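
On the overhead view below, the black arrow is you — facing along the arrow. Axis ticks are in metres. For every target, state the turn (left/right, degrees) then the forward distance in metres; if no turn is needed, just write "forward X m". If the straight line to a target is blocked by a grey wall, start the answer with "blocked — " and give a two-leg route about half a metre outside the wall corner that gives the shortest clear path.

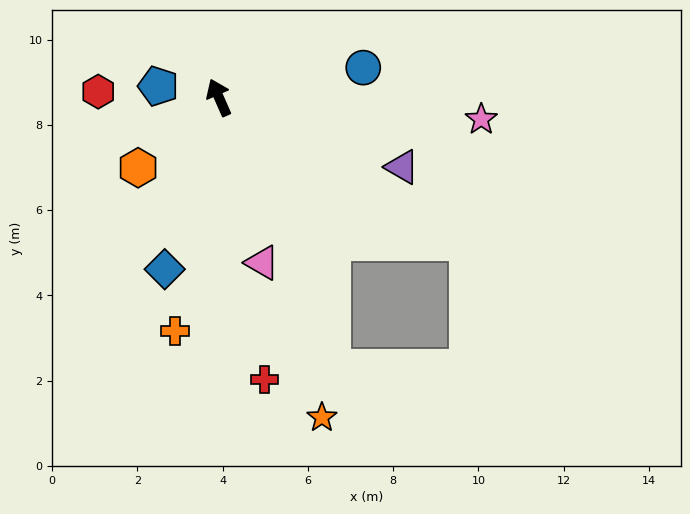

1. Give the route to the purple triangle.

turn right 135°, forward 4.6 m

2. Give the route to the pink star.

turn right 118°, forward 6.2 m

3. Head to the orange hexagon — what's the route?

turn left 107°, forward 2.5 m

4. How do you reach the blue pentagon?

turn left 56°, forward 1.4 m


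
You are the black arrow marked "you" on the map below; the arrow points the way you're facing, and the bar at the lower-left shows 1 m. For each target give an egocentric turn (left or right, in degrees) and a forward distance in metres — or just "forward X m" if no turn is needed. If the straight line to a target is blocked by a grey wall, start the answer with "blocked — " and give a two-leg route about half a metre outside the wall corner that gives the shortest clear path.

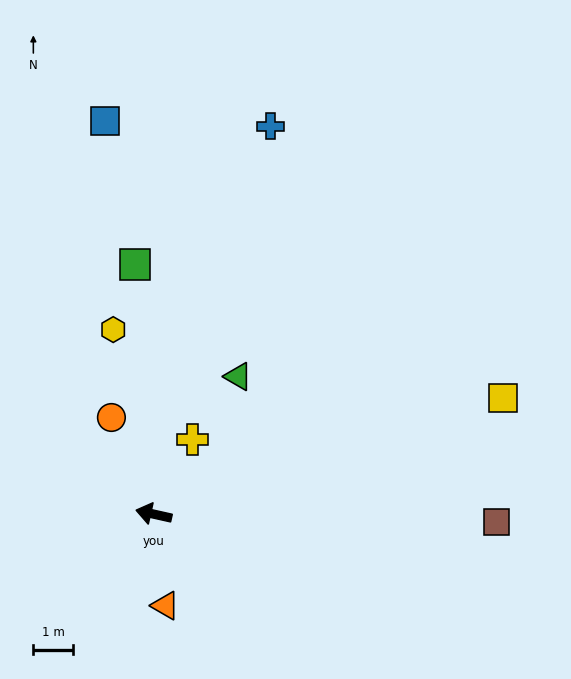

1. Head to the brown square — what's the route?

turn right 169°, forward 8.6 m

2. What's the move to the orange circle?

turn right 54°, forward 2.7 m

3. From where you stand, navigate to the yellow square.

turn right 149°, forward 9.3 m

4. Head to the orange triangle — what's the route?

turn left 110°, forward 2.3 m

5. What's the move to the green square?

turn right 73°, forward 6.3 m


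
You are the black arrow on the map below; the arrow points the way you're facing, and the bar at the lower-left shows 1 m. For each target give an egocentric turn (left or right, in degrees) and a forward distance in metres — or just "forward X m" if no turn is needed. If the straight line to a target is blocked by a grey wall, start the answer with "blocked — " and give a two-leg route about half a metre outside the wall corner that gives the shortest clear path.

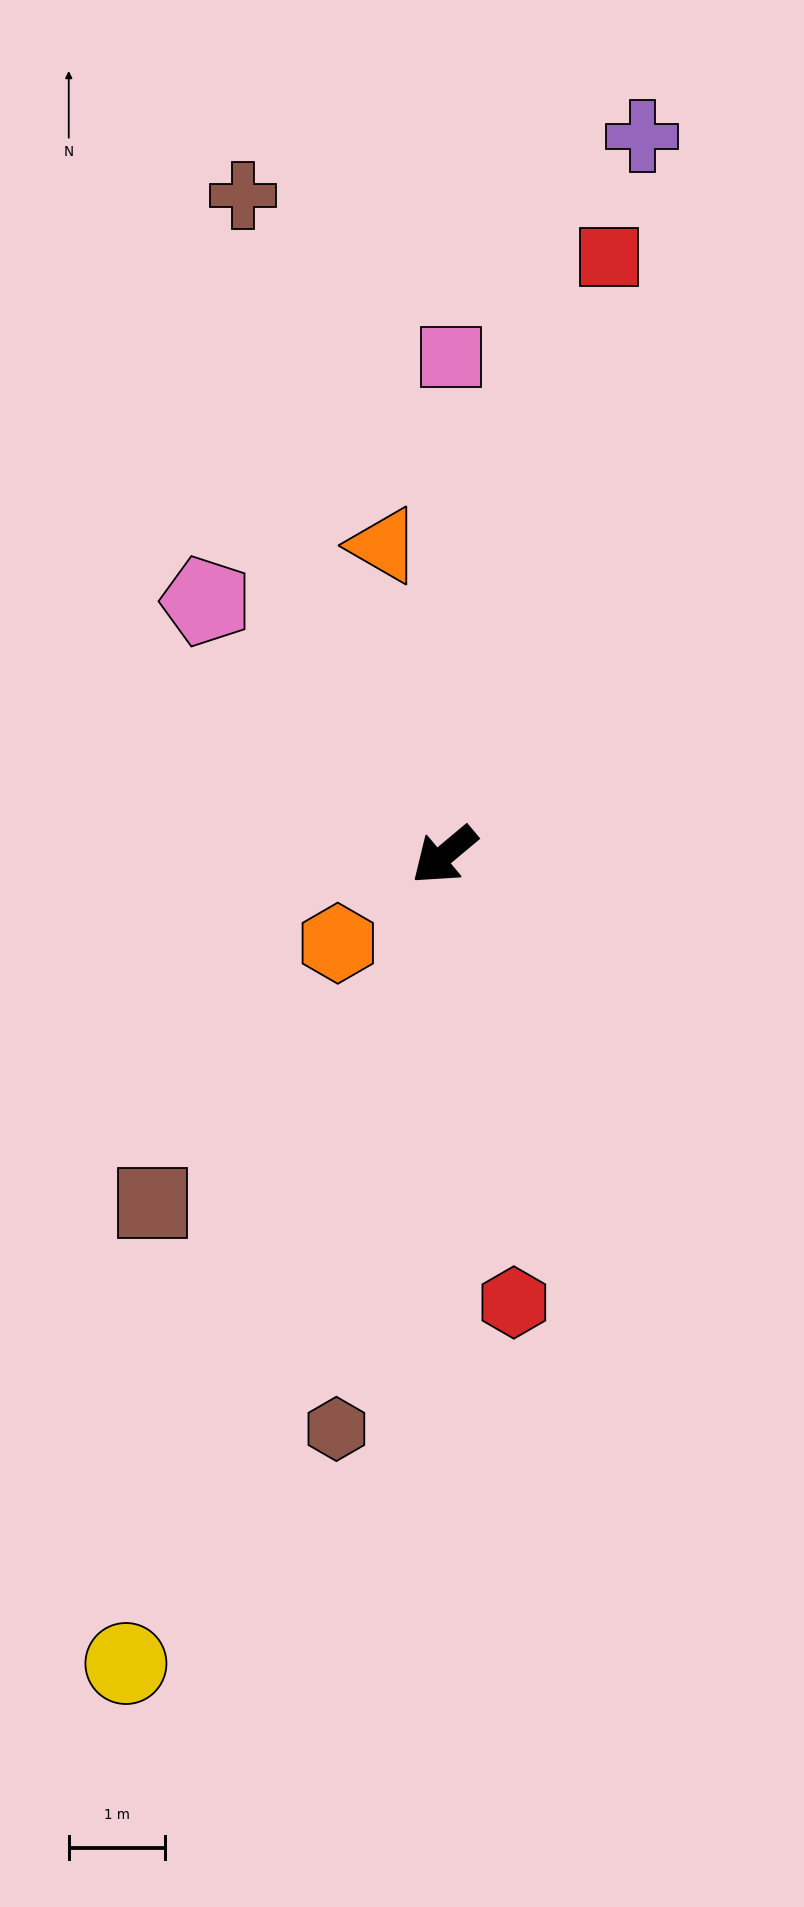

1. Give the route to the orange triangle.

turn right 119°, forward 3.3 m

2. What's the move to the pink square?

turn right 131°, forward 5.2 m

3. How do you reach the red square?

turn right 145°, forward 6.4 m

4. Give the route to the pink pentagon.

turn right 87°, forward 3.6 m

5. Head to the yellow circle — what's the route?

turn left 29°, forward 9.0 m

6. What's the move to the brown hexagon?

turn left 39°, forward 6.0 m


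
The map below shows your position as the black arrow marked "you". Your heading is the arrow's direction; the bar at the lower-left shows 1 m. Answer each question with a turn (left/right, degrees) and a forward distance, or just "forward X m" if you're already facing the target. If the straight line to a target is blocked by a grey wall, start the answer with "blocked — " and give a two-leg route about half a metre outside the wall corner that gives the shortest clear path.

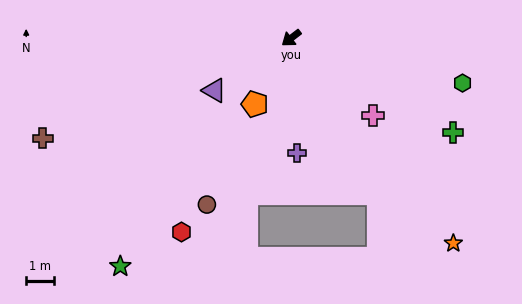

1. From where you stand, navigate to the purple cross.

turn left 55°, forward 4.1 m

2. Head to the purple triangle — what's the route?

turn right 3°, forward 3.3 m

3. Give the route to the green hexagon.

turn left 128°, forward 6.3 m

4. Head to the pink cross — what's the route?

turn left 99°, forward 4.0 m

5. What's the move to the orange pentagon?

turn left 24°, forward 2.7 m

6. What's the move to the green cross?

turn left 112°, forward 6.6 m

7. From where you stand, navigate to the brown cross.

turn right 16°, forward 9.5 m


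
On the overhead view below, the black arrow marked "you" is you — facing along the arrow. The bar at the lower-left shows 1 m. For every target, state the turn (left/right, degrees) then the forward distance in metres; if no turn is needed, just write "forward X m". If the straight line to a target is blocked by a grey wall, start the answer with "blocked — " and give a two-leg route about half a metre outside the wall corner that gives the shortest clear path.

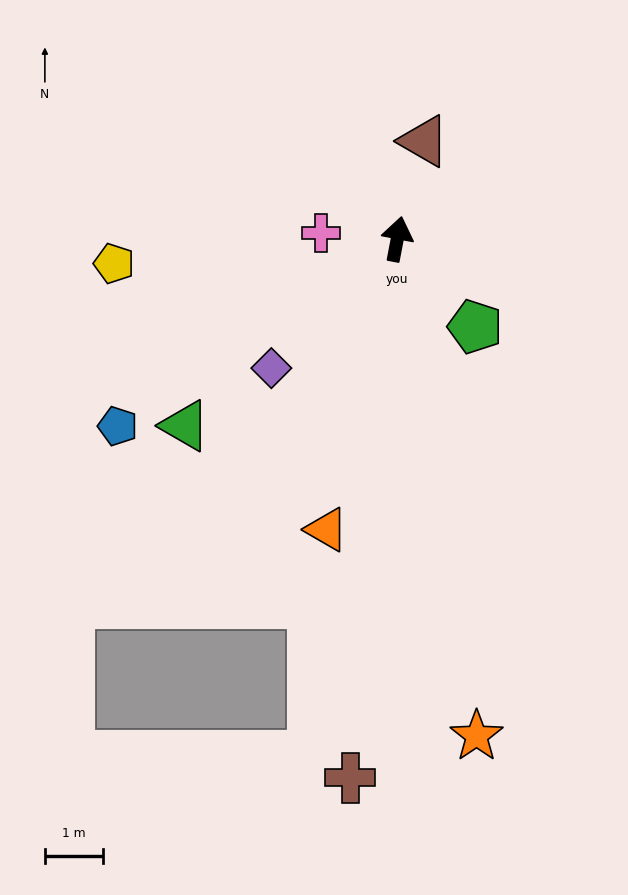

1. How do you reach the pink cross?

turn left 96°, forward 1.3 m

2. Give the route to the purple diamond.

turn left 147°, forward 3.1 m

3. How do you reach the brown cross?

turn right 174°, forward 9.2 m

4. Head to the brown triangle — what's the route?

turn right 4°, forward 1.7 m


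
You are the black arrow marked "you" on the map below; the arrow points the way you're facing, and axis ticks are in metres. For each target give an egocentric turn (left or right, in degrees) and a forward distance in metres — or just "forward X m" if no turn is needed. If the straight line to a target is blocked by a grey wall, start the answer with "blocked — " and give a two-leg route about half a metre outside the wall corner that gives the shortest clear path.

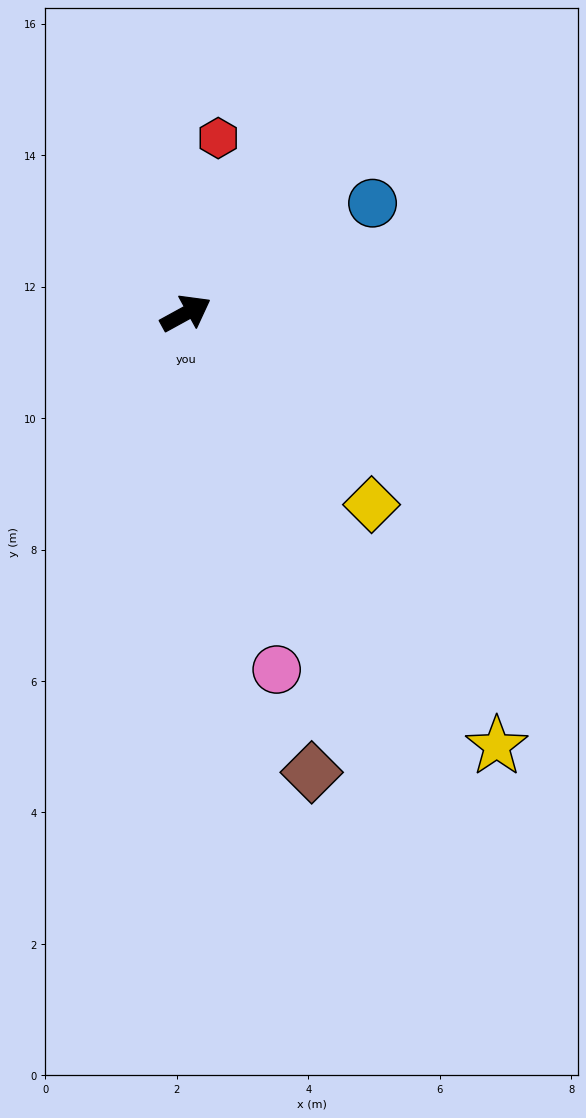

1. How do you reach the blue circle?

forward 3.3 m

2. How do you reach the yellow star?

turn right 83°, forward 8.1 m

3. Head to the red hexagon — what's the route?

turn left 51°, forward 2.7 m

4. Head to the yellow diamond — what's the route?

turn right 75°, forward 4.1 m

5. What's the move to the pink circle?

turn right 104°, forward 5.6 m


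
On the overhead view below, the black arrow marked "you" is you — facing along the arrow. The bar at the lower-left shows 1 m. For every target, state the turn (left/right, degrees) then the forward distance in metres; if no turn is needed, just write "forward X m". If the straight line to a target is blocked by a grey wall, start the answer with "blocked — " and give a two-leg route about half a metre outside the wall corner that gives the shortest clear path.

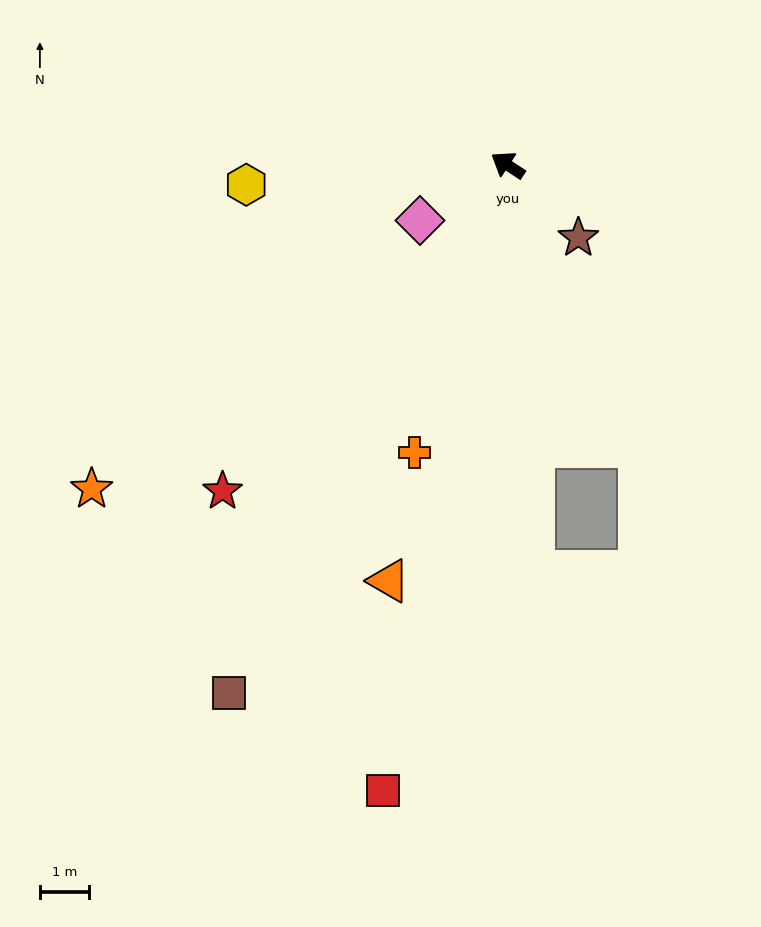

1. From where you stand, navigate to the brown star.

turn left 167°, forward 2.1 m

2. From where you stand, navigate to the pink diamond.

turn left 65°, forward 2.1 m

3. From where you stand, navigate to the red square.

turn left 112°, forward 13.0 m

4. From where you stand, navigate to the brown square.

turn left 95°, forward 12.2 m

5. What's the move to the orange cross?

turn left 105°, forward 6.2 m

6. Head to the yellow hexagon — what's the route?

turn left 37°, forward 5.3 m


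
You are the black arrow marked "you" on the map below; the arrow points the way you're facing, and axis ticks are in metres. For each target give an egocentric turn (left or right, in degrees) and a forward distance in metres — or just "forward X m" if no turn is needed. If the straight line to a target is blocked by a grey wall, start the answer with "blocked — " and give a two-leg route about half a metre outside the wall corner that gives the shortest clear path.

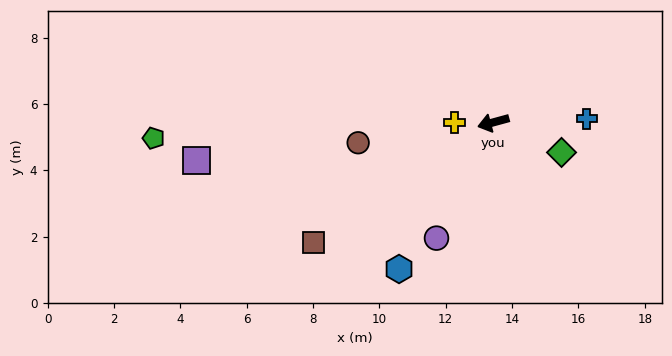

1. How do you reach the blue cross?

turn left 167°, forward 2.8 m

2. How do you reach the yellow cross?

turn right 15°, forward 1.2 m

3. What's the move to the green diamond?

turn left 141°, forward 2.2 m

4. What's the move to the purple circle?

turn left 49°, forward 3.9 m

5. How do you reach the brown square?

turn left 19°, forward 6.5 m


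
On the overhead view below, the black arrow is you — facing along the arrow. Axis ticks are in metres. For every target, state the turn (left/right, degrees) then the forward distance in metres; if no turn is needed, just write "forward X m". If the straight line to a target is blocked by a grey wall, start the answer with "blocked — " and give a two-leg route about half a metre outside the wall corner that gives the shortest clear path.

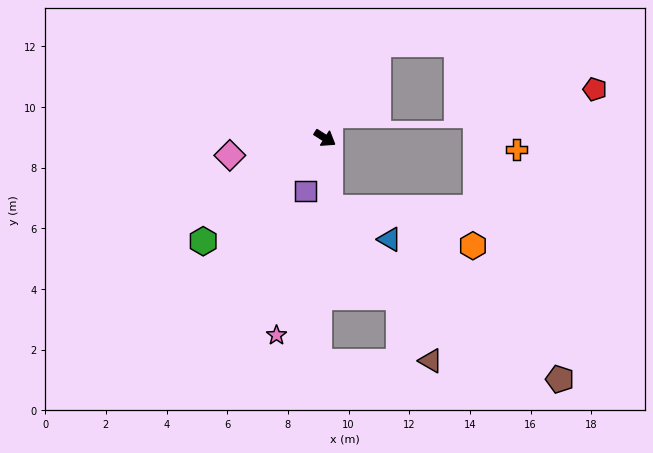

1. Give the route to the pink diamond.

turn right 137°, forward 3.2 m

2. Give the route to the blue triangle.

blocked — turn right 53°, forward 2.3 m, then turn left 57°, forward 2.2 m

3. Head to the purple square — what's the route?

turn right 78°, forward 1.9 m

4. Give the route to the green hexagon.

turn right 107°, forward 5.3 m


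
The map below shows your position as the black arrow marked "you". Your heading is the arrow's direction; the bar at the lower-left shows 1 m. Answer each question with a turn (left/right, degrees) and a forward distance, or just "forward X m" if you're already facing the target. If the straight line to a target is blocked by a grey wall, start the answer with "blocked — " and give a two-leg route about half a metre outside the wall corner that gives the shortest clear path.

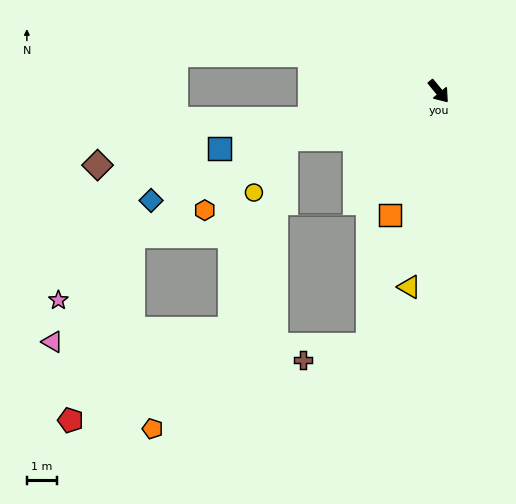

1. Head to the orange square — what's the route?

turn right 61°, forward 4.4 m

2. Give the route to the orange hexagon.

blocked — turn right 112°, forward 5.4 m, then turn left 24°, forward 3.6 m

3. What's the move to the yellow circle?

blocked — turn right 112°, forward 5.4 m, then turn left 42°, forward 2.1 m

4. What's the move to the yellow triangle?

turn right 48°, forward 6.6 m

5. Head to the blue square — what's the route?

turn right 115°, forward 7.6 m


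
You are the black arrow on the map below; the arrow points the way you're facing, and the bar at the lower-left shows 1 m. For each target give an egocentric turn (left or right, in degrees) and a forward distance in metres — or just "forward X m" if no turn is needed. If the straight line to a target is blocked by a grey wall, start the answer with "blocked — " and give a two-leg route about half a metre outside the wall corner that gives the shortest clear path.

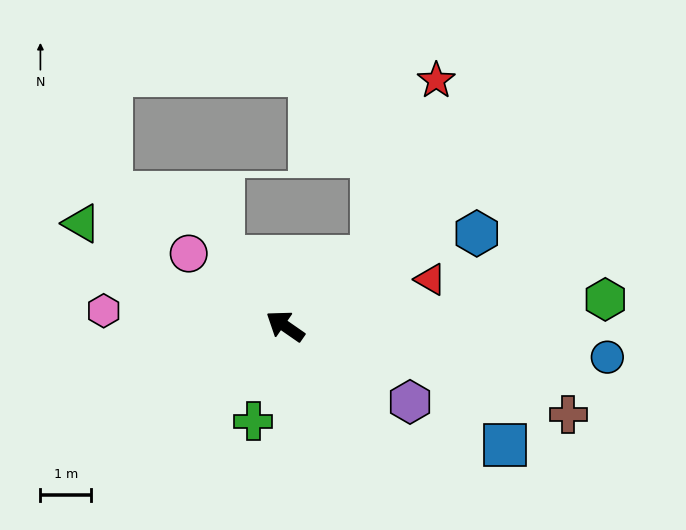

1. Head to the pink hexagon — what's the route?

turn left 30°, forward 3.6 m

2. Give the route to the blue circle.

turn right 151°, forward 6.4 m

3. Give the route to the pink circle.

turn right 2°, forward 2.4 m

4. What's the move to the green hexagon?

turn right 140°, forward 6.4 m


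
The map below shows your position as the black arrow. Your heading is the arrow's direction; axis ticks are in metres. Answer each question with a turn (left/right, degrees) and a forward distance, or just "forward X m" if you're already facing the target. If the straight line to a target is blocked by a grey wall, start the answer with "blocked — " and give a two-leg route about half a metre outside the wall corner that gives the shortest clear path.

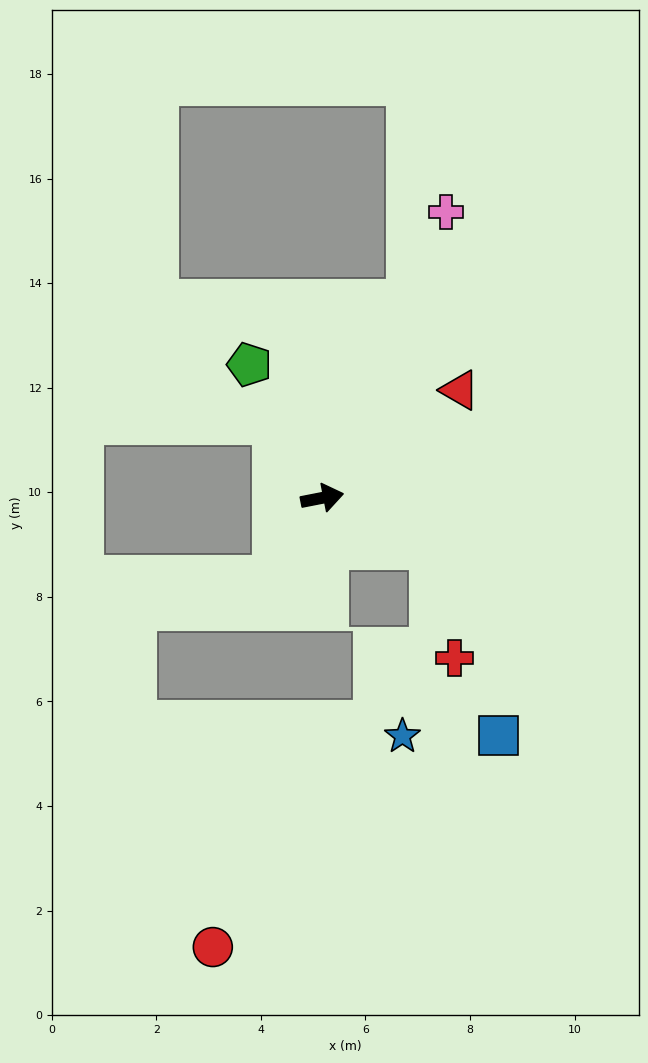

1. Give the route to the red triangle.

turn left 27°, forward 3.3 m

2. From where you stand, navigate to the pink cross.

turn left 55°, forward 6.0 m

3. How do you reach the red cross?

blocked — turn right 35°, forward 2.3 m, then turn right 54°, forward 2.2 m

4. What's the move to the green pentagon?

turn left 108°, forward 2.9 m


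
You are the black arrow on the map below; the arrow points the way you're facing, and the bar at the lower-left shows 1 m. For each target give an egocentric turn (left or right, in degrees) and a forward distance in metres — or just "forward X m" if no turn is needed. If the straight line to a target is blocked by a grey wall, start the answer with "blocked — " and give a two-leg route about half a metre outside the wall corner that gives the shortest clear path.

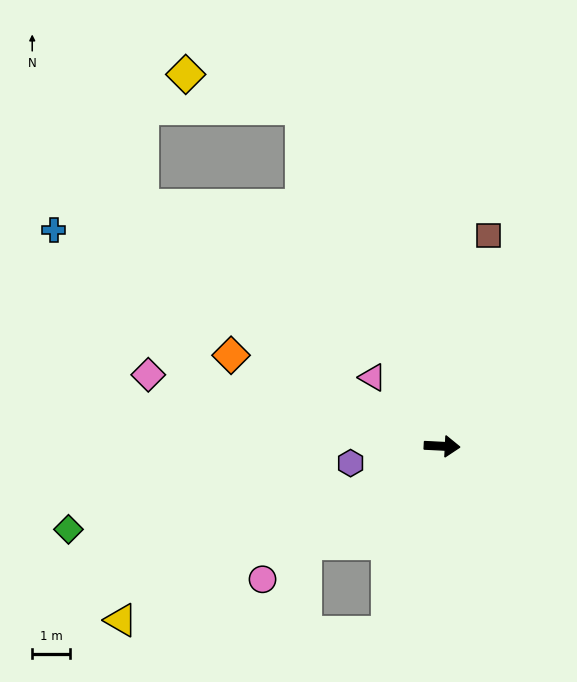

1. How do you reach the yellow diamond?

blocked — turn left 115°, forward 9.6 m, then turn left 51°, forward 3.2 m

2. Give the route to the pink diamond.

turn left 169°, forward 7.9 m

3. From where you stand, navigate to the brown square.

turn left 81°, forward 5.7 m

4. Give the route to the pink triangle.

turn left 138°, forward 2.6 m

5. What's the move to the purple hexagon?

turn right 167°, forward 2.4 m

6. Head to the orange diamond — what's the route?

turn left 160°, forward 6.0 m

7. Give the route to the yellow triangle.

turn right 149°, forward 9.6 m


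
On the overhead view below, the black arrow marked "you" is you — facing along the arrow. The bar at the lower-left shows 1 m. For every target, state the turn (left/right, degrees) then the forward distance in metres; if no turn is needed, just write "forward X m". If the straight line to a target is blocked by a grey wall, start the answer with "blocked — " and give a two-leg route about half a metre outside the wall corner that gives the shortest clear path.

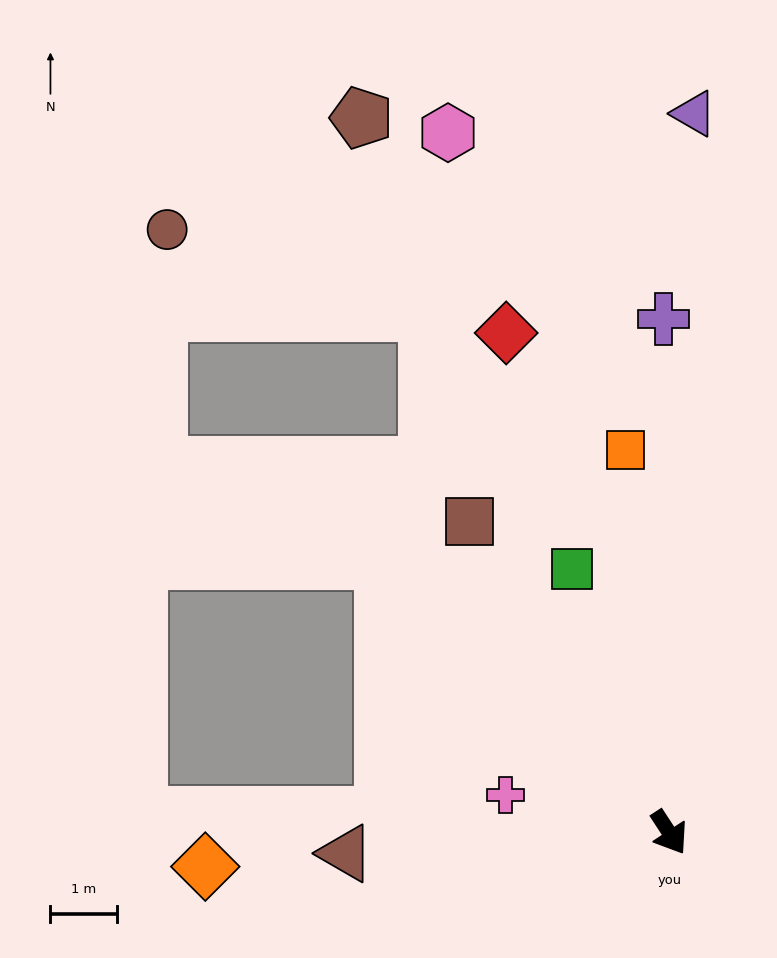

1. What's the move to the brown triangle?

turn right 119°, forward 4.9 m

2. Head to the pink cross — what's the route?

turn right 136°, forward 2.5 m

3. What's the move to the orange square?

turn left 153°, forward 5.8 m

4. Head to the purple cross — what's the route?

turn left 147°, forward 7.7 m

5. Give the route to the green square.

turn left 167°, forward 4.2 m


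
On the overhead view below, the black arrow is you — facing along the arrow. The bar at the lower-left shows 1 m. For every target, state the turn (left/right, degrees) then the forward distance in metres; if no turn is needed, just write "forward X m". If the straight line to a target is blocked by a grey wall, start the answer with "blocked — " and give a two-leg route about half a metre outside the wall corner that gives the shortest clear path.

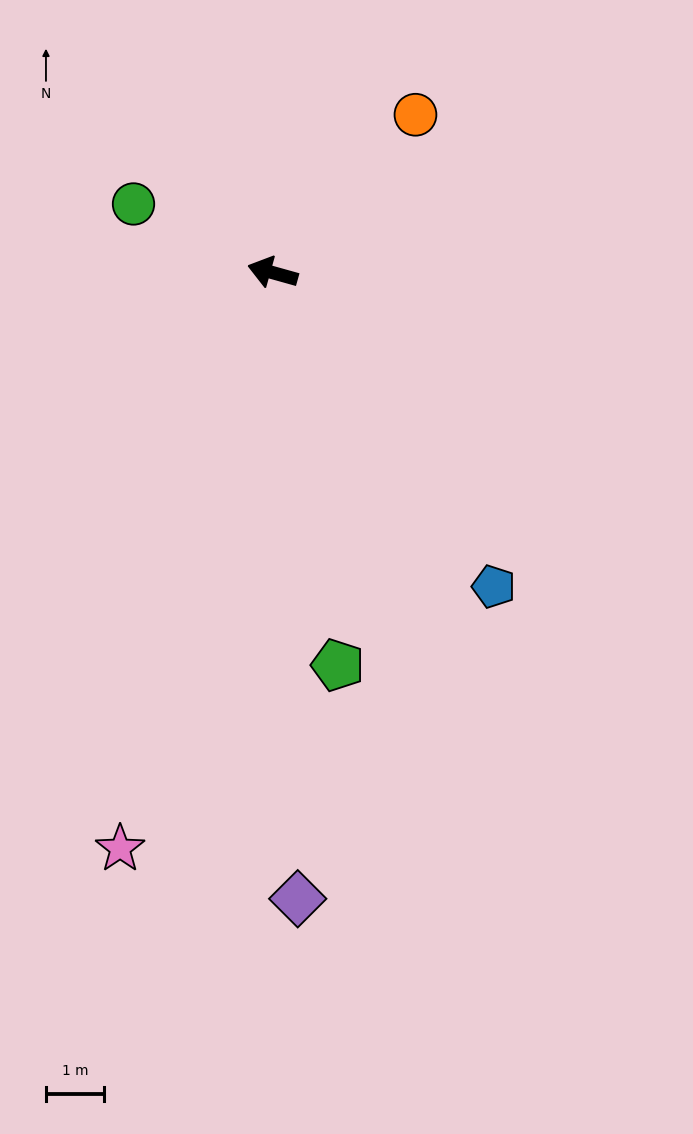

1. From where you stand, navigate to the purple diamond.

turn left 108°, forward 10.7 m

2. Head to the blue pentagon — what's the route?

turn left 141°, forward 6.6 m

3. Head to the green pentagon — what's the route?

turn left 115°, forward 6.8 m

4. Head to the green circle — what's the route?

turn right 11°, forward 2.7 m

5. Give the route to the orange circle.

turn right 116°, forward 3.7 m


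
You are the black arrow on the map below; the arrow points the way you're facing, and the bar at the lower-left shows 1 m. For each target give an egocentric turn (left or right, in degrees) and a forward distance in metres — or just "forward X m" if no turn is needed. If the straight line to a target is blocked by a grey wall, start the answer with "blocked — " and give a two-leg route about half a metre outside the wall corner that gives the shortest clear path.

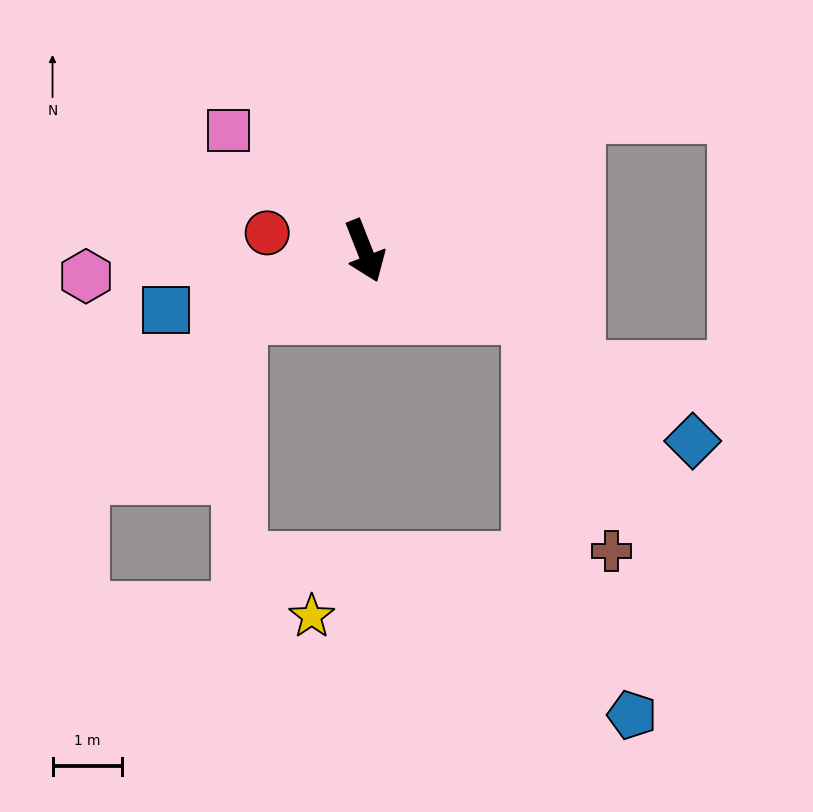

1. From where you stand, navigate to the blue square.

turn right 95°, forward 3.0 m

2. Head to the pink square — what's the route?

turn right 153°, forward 2.6 m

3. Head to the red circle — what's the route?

turn right 122°, forward 1.4 m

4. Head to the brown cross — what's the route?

blocked — turn left 47°, forward 2.6 m, then turn right 50°, forward 3.6 m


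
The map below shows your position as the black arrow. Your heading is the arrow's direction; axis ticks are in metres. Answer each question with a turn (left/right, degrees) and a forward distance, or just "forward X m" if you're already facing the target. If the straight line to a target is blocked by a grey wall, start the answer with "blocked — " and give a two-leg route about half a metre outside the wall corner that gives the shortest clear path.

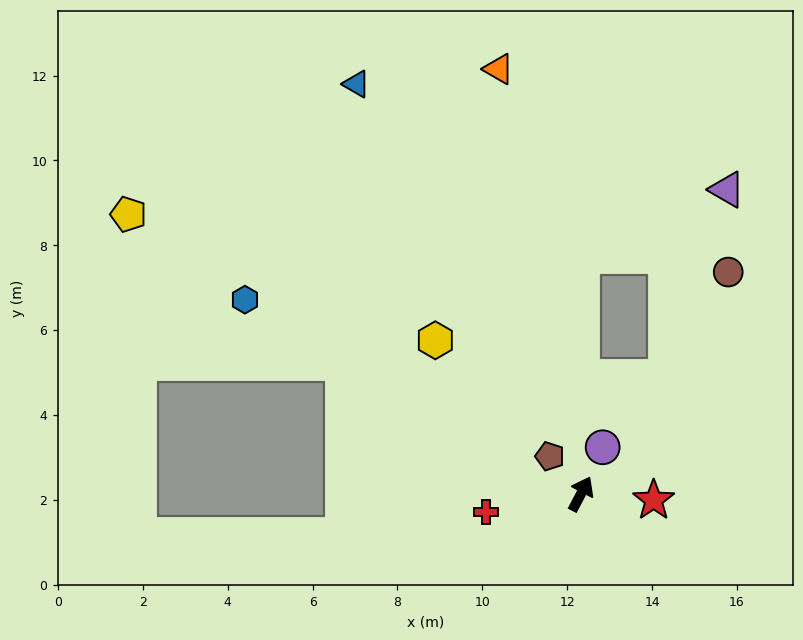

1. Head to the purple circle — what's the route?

turn left 3°, forward 1.2 m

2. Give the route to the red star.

turn right 67°, forward 1.7 m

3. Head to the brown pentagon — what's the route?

turn left 67°, forward 1.2 m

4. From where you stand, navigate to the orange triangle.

turn left 39°, forward 10.2 m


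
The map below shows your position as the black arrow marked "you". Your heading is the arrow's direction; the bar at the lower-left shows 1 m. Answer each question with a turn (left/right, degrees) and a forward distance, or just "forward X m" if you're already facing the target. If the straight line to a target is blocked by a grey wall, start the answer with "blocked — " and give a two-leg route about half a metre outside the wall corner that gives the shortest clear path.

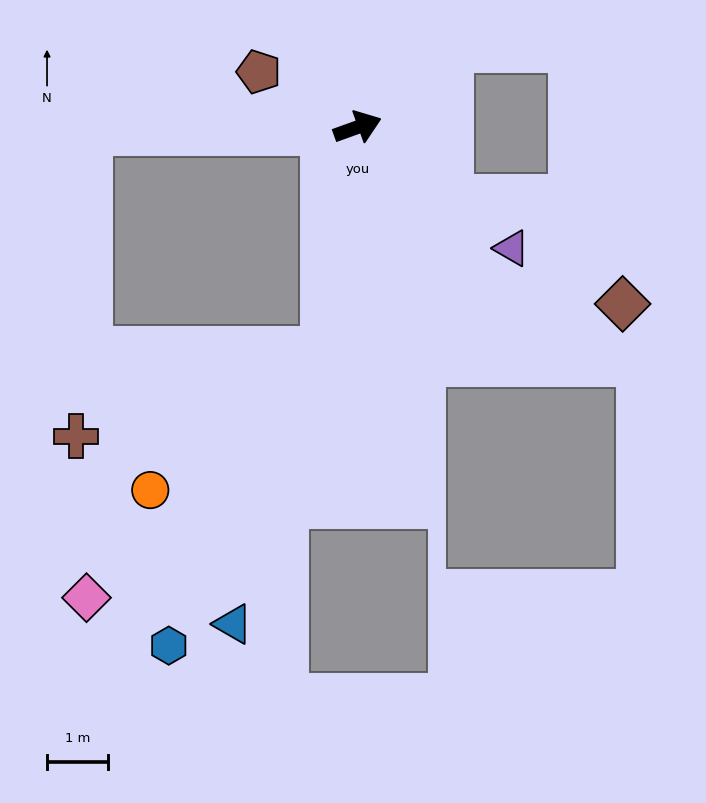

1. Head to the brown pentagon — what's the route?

turn left 131°, forward 1.9 m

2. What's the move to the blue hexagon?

blocked — turn right 118°, forward 3.7 m, then turn right 20°, forward 5.5 m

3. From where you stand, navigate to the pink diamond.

blocked — turn right 118°, forward 3.7 m, then turn right 36°, forward 5.6 m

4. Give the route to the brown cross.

blocked — turn right 118°, forward 3.7 m, then turn right 63°, forward 4.3 m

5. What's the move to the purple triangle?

turn right 58°, forward 3.2 m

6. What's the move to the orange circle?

blocked — turn right 118°, forward 3.7 m, then turn right 44°, forward 3.7 m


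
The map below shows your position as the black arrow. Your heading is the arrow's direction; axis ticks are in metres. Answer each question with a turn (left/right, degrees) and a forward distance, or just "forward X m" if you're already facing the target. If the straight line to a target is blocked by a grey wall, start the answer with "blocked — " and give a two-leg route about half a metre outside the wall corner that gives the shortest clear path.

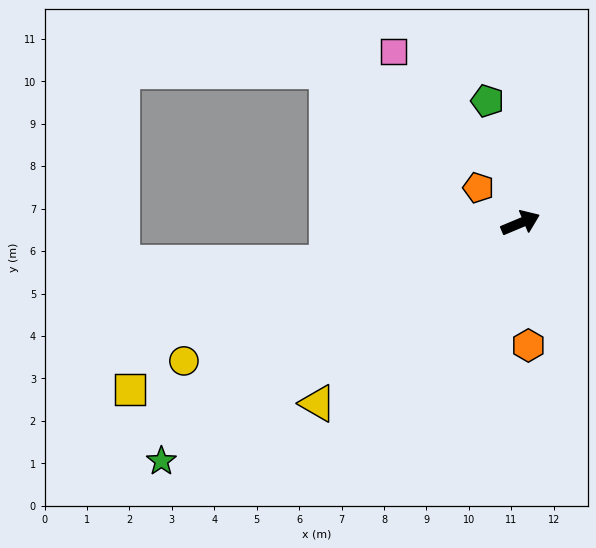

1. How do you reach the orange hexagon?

turn right 109°, forward 2.9 m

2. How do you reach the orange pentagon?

turn left 117°, forward 1.3 m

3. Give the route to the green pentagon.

turn left 82°, forward 3.0 m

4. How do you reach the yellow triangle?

turn right 161°, forward 6.4 m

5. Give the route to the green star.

turn right 169°, forward 10.2 m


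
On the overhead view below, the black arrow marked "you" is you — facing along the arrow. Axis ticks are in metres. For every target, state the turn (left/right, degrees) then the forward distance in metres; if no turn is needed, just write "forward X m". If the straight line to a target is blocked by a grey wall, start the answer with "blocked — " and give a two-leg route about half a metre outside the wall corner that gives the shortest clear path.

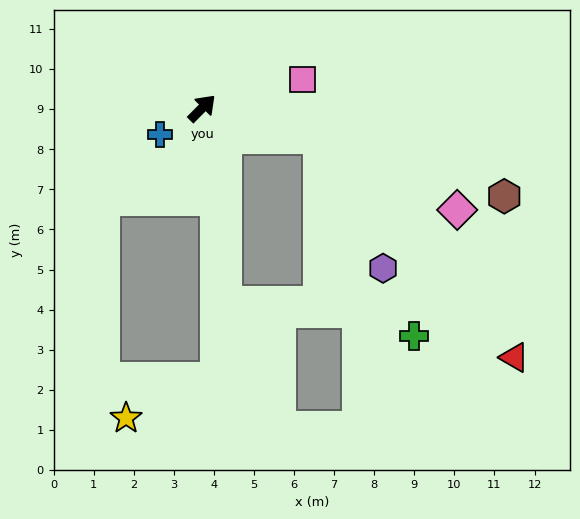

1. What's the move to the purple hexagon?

blocked — turn right 59°, forward 3.0 m, then turn right 51°, forward 3.6 m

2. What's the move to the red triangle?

blocked — turn right 59°, forward 3.0 m, then turn right 35°, forward 7.3 m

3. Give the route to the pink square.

turn right 29°, forward 2.6 m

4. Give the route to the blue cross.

turn left 167°, forward 1.2 m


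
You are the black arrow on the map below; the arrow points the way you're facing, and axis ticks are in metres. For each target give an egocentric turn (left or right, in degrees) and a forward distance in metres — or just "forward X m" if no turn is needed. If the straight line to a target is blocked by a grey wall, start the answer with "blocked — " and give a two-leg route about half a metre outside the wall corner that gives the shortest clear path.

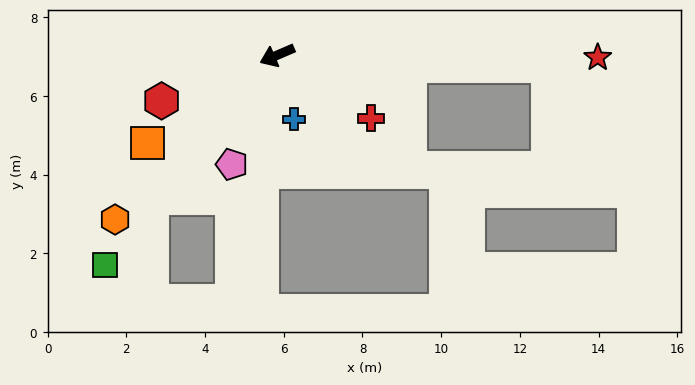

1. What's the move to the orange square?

turn left 11°, forward 4.0 m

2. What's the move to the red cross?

turn left 123°, forward 2.9 m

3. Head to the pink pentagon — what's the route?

turn left 44°, forward 3.0 m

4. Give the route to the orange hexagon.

turn left 22°, forward 5.9 m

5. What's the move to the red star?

turn left 156°, forward 8.1 m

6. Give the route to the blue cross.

turn left 81°, forward 1.7 m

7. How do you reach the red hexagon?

forward 3.2 m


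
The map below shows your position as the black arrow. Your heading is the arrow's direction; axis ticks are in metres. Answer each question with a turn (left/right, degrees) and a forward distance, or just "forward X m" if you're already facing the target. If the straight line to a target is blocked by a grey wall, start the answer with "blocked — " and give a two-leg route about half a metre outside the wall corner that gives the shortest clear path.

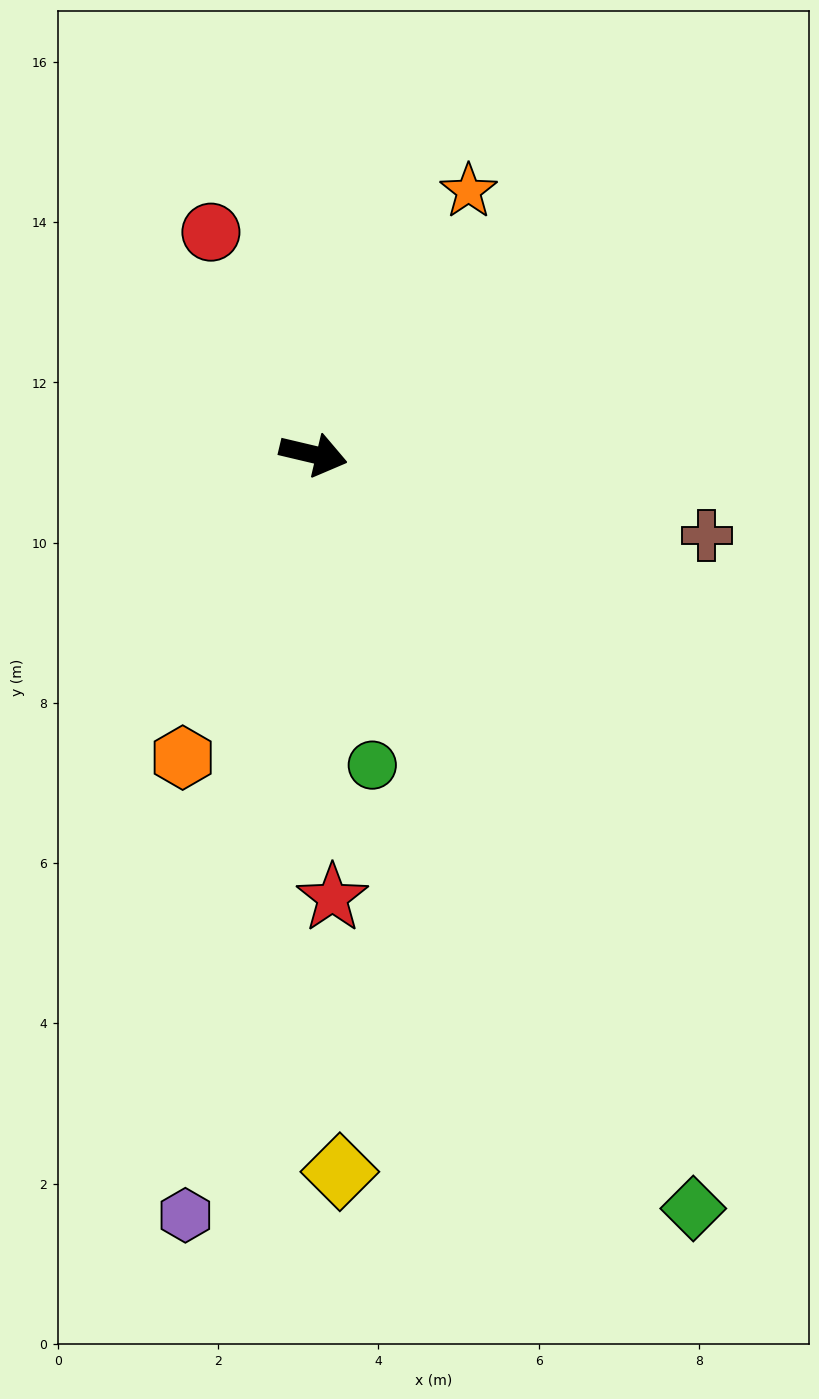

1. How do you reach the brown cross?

forward 5.0 m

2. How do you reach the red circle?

turn left 128°, forward 3.1 m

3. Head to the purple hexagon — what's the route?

turn right 86°, forward 9.6 m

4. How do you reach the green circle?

turn right 66°, forward 3.9 m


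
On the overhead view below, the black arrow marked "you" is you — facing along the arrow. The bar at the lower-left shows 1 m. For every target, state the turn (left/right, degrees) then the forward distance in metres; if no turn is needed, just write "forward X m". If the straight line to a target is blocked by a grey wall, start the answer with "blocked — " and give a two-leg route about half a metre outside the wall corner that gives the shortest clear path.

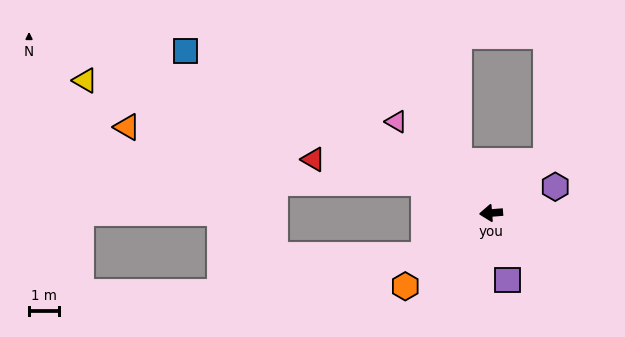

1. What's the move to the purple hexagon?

turn right 162°, forward 2.3 m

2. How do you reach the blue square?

turn right 32°, forward 11.4 m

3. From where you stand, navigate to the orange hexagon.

turn left 36°, forward 3.7 m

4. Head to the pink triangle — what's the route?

turn right 48°, forward 4.3 m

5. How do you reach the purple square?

turn left 99°, forward 2.3 m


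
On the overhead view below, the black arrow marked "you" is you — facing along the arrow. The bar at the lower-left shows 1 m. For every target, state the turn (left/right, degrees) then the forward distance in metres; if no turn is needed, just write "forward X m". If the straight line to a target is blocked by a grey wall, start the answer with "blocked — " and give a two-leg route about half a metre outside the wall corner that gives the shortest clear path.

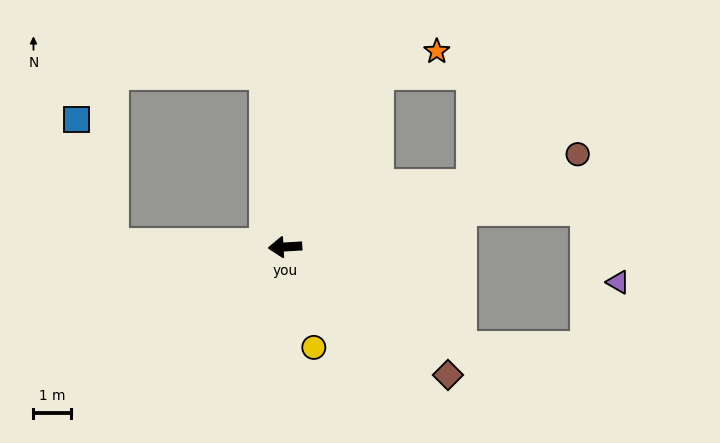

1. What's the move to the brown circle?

turn right 166°, forward 8.2 m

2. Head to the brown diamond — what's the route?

turn left 138°, forward 5.5 m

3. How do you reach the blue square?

blocked — turn right 4°, forward 4.6 m, then turn right 73°, forward 3.5 m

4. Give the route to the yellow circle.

turn left 103°, forward 2.8 m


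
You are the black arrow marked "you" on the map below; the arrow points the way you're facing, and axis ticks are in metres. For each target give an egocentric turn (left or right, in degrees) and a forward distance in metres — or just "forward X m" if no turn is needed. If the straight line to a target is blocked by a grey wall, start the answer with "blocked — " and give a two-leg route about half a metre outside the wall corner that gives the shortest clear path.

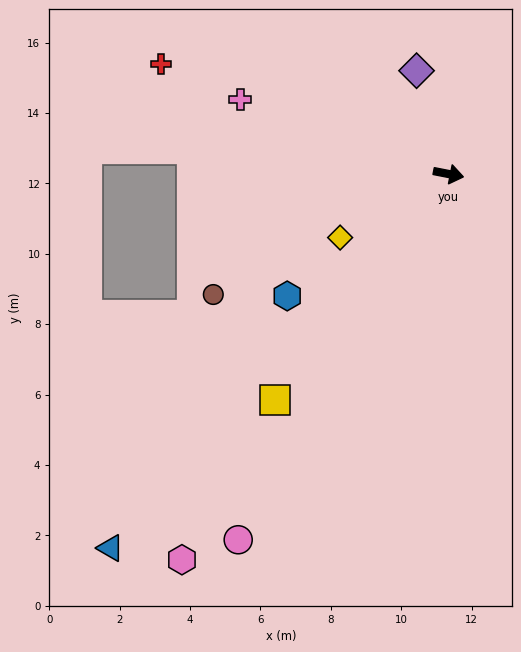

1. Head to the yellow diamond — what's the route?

turn right 138°, forward 3.6 m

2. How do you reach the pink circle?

turn right 109°, forward 12.0 m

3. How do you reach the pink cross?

turn left 171°, forward 6.3 m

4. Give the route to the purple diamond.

turn left 118°, forward 3.1 m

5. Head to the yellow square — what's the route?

turn right 116°, forward 8.1 m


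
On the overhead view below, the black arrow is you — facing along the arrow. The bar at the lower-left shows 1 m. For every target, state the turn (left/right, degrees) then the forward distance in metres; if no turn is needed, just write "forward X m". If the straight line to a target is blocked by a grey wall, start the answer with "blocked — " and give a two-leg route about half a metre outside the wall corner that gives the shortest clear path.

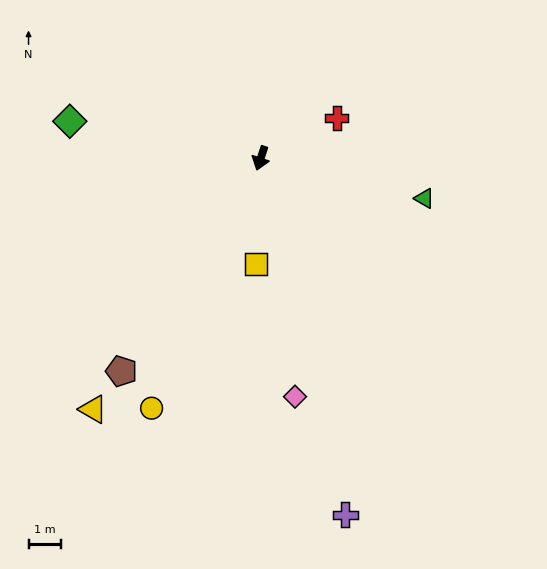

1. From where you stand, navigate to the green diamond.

turn right 83°, forward 6.0 m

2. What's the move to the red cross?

turn left 136°, forward 2.6 m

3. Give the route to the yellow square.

turn left 16°, forward 3.2 m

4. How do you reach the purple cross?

turn left 32°, forward 11.2 m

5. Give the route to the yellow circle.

turn right 5°, forward 8.4 m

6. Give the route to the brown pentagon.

turn right 15°, forward 7.8 m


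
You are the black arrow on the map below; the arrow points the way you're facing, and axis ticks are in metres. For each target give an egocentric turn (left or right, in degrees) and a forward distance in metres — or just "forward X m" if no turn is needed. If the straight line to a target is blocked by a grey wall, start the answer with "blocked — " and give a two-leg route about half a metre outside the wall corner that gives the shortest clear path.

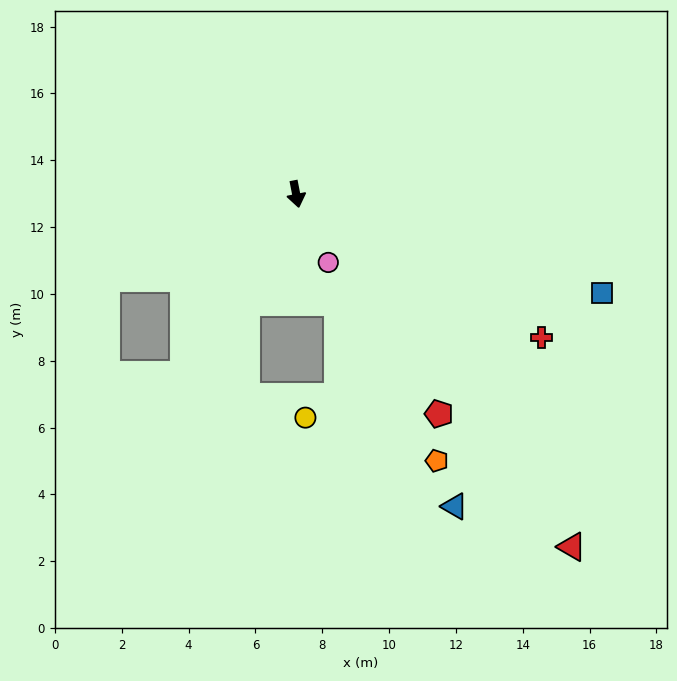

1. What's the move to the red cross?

turn left 49°, forward 8.5 m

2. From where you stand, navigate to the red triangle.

turn left 27°, forward 13.4 m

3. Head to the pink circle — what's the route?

turn left 14°, forward 2.3 m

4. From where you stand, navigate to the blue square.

turn left 61°, forward 9.6 m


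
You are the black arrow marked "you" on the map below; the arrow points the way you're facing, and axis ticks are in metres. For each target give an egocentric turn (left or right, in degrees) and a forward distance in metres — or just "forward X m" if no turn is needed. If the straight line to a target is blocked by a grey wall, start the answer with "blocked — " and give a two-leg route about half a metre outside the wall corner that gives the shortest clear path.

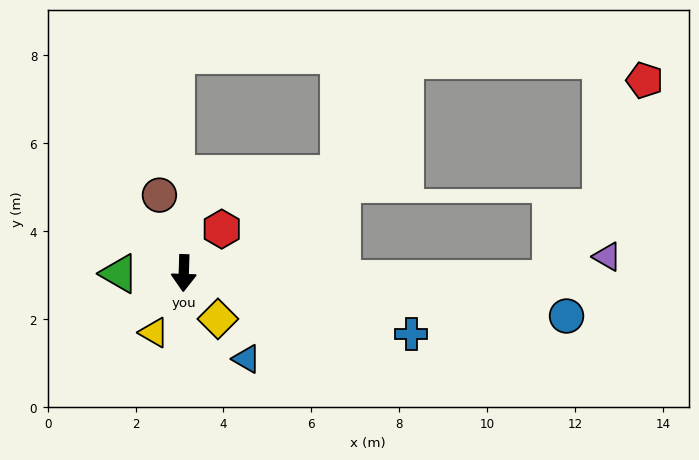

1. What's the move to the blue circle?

turn left 85°, forward 8.8 m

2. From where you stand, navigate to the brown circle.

turn right 161°, forward 1.9 m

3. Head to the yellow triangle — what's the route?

turn right 25°, forward 1.5 m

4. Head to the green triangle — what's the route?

turn right 88°, forward 1.5 m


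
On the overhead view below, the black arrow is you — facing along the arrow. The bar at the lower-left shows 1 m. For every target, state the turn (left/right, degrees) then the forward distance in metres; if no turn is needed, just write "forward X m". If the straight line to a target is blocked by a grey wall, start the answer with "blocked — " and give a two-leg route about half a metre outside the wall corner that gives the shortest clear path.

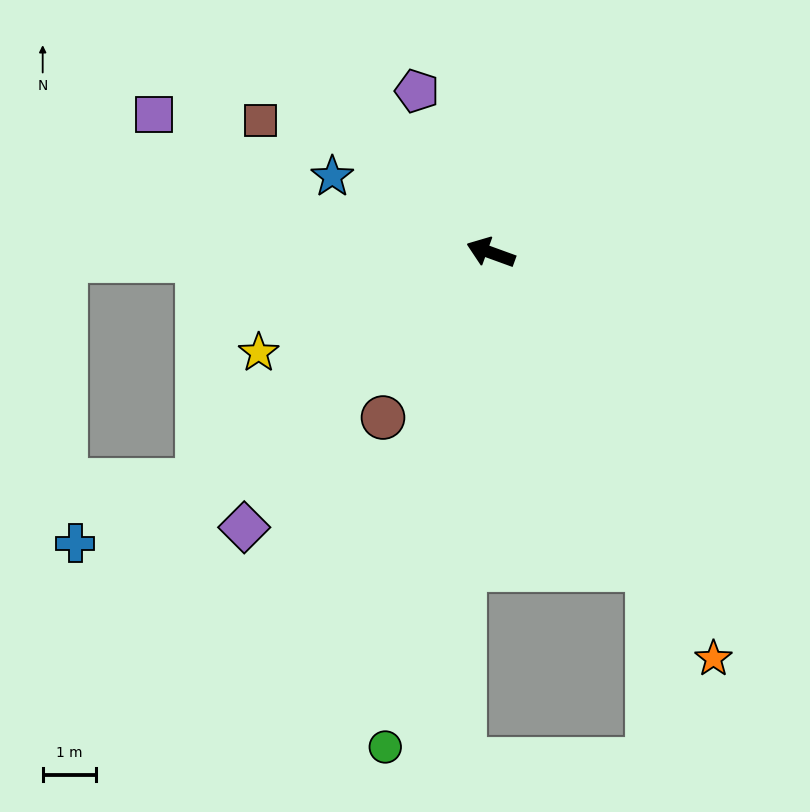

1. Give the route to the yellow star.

turn left 43°, forward 4.8 m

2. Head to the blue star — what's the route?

turn right 6°, forward 3.3 m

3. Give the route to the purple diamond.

turn left 68°, forward 7.0 m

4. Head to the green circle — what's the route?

turn left 98°, forward 9.6 m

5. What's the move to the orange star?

turn left 139°, forward 8.8 m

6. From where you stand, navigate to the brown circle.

turn left 77°, forward 3.7 m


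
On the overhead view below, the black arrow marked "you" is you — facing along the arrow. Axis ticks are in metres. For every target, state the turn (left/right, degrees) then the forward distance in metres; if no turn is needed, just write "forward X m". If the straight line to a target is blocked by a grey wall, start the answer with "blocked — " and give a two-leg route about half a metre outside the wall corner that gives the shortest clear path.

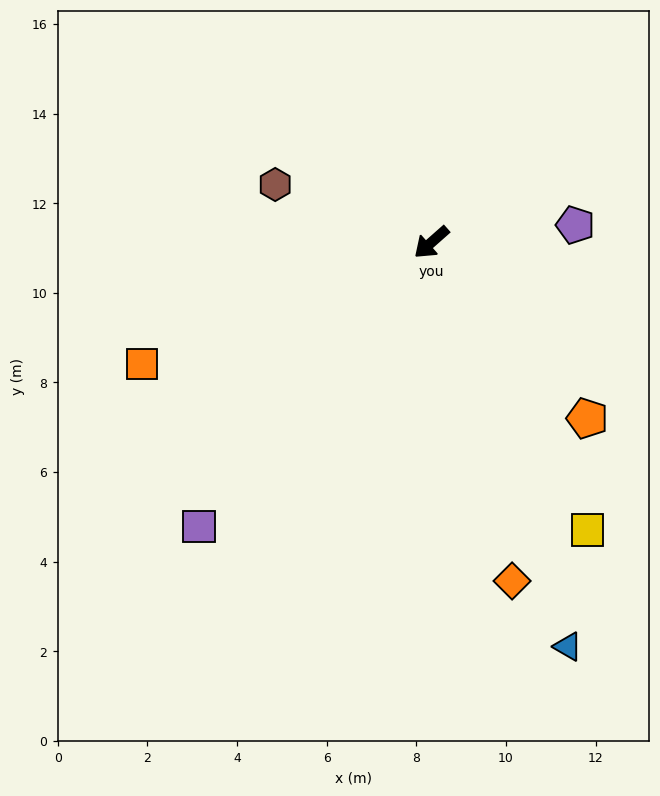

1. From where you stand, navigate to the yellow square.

turn left 77°, forward 7.3 m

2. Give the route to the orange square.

turn right 19°, forward 7.0 m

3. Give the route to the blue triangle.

turn left 67°, forward 9.5 m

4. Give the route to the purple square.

turn left 9°, forward 8.2 m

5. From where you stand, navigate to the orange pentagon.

turn left 90°, forward 5.2 m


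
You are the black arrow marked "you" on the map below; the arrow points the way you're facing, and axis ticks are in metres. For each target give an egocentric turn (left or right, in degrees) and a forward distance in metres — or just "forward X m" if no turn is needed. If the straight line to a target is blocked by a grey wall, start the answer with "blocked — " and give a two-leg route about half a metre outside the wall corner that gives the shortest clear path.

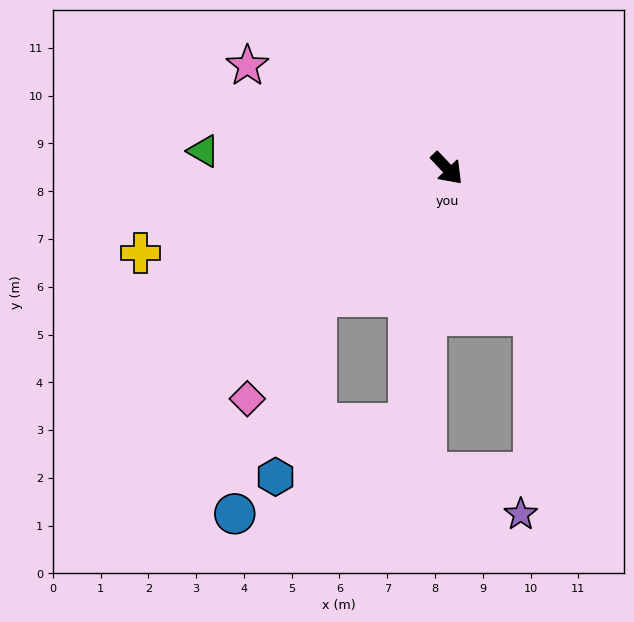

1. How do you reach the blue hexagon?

blocked — turn right 89°, forward 3.8 m, then turn left 33°, forward 3.9 m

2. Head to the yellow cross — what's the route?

turn right 118°, forward 6.7 m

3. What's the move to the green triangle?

turn right 137°, forward 5.1 m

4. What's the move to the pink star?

turn right 161°, forward 4.7 m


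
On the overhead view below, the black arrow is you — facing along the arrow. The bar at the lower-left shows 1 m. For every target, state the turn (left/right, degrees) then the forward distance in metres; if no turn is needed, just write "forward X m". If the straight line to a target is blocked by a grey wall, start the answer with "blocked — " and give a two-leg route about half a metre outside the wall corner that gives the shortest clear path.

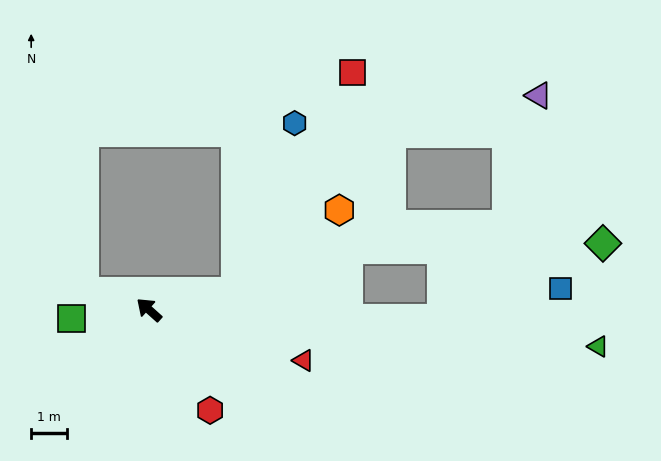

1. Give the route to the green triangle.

turn right 143°, forward 12.7 m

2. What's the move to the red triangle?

turn right 156°, forward 4.6 m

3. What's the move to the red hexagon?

turn left 163°, forward 3.3 m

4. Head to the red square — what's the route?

blocked — turn right 126°, forward 2.5 m, then turn left 50°, forward 7.0 m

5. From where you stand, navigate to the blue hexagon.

blocked — turn right 126°, forward 2.5 m, then turn left 59°, forward 5.0 m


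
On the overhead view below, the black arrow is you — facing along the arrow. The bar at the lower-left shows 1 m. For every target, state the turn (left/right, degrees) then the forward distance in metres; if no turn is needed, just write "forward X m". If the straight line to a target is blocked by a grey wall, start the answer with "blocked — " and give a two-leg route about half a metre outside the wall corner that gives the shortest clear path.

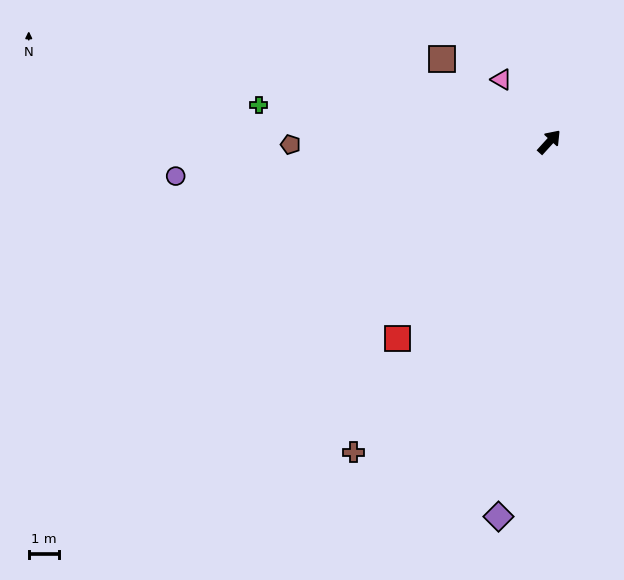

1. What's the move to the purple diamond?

turn right 145°, forward 12.5 m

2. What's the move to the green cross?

turn left 125°, forward 9.7 m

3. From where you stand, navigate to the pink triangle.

turn left 80°, forward 2.6 m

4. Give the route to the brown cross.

turn right 170°, forward 12.1 m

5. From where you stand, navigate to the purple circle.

turn left 137°, forward 12.4 m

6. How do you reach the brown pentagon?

turn left 133°, forward 8.5 m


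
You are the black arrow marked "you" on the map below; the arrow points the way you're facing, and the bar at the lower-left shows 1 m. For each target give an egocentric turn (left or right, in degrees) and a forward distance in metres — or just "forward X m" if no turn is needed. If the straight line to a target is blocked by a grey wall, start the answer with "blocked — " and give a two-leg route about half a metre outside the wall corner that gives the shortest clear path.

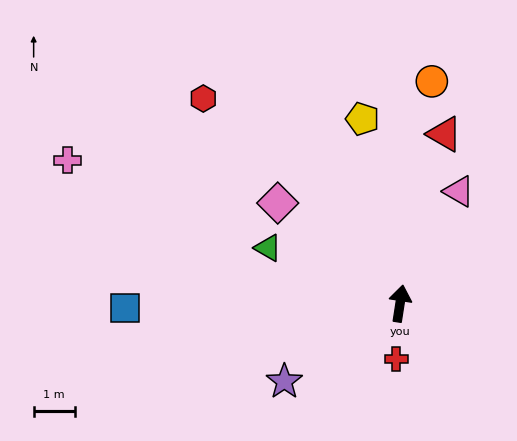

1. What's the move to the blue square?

turn left 100°, forward 6.7 m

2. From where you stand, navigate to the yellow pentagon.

turn left 20°, forward 4.6 m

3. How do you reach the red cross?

turn right 175°, forward 1.4 m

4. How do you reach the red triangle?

turn right 6°, forward 4.3 m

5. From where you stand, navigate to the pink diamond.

turn left 59°, forward 3.9 m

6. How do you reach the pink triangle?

turn right 19°, forward 3.1 m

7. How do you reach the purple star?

turn left 133°, forward 3.4 m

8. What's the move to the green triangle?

turn left 76°, forward 3.5 m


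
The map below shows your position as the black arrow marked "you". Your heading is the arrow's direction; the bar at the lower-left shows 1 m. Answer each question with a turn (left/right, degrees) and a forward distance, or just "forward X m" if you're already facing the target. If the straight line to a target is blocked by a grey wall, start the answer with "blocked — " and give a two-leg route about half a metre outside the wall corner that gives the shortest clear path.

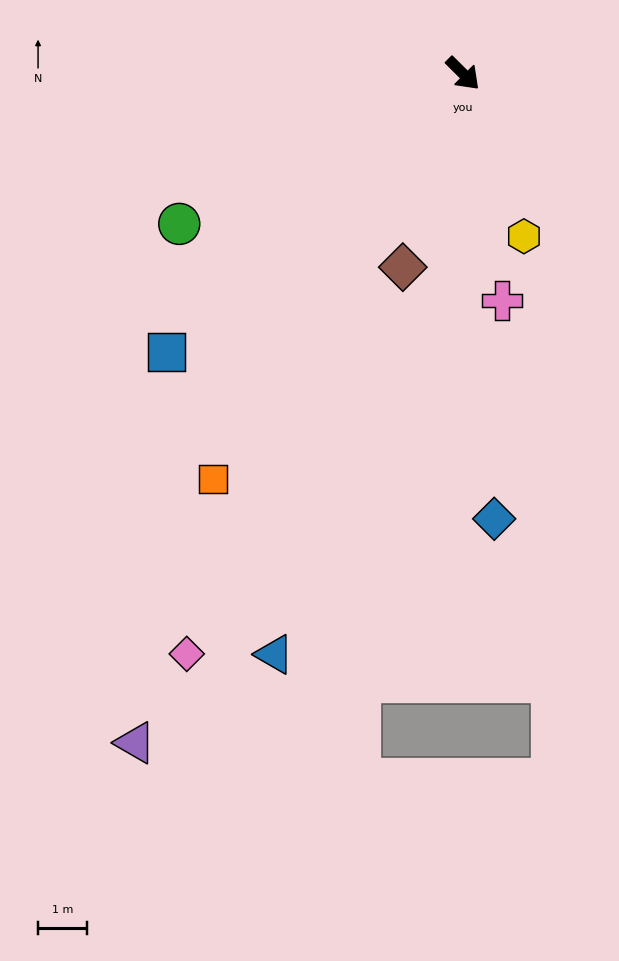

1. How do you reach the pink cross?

turn right 35°, forward 4.7 m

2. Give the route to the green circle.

turn right 107°, forward 6.6 m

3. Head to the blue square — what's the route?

turn right 92°, forward 8.4 m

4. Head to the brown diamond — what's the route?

turn right 62°, forward 4.2 m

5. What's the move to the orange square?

turn right 77°, forward 9.8 m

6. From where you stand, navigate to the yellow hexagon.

turn right 25°, forward 3.6 m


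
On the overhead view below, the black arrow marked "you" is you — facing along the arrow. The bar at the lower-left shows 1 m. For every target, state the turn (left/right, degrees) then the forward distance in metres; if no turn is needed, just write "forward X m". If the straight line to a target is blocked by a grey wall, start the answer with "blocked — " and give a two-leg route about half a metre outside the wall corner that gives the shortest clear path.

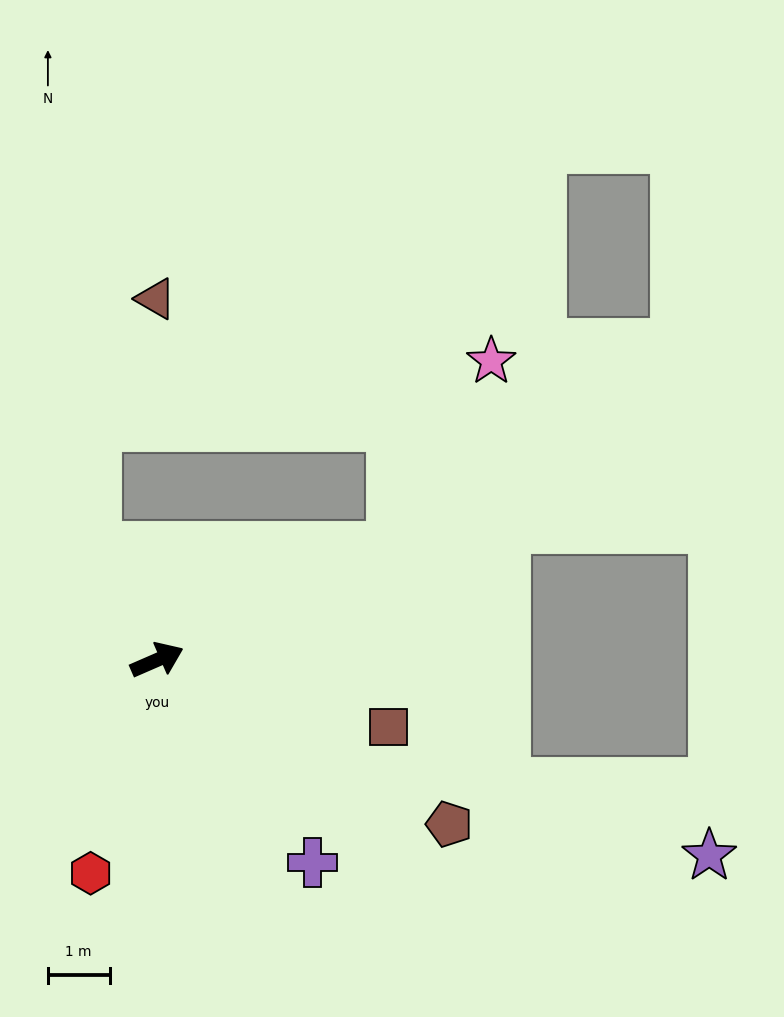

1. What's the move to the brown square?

turn right 40°, forward 3.9 m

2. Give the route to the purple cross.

turn right 76°, forward 4.1 m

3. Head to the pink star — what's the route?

blocked — forward 4.2 m, then turn left 39°, forward 3.4 m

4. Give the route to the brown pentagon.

turn right 53°, forward 5.4 m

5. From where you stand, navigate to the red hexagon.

turn right 131°, forward 3.6 m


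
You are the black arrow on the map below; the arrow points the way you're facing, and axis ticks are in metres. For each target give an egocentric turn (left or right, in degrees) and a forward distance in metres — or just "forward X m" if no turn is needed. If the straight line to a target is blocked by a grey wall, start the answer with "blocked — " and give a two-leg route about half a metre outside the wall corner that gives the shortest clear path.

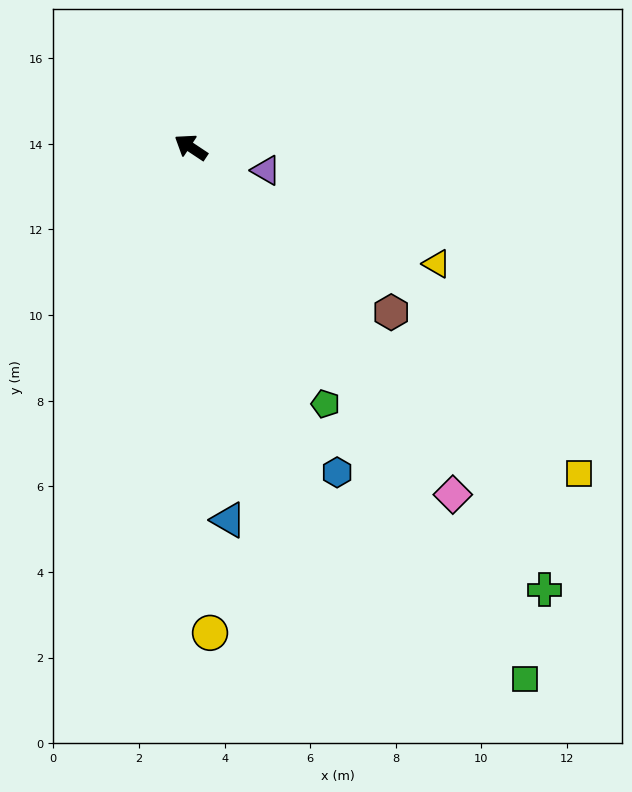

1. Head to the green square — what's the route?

turn left 156°, forward 14.7 m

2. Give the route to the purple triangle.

turn right 163°, forward 1.8 m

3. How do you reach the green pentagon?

turn left 151°, forward 6.8 m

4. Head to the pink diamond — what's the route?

turn left 161°, forward 10.2 m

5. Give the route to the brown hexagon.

turn left 174°, forward 6.1 m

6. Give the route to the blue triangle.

turn left 129°, forward 8.8 m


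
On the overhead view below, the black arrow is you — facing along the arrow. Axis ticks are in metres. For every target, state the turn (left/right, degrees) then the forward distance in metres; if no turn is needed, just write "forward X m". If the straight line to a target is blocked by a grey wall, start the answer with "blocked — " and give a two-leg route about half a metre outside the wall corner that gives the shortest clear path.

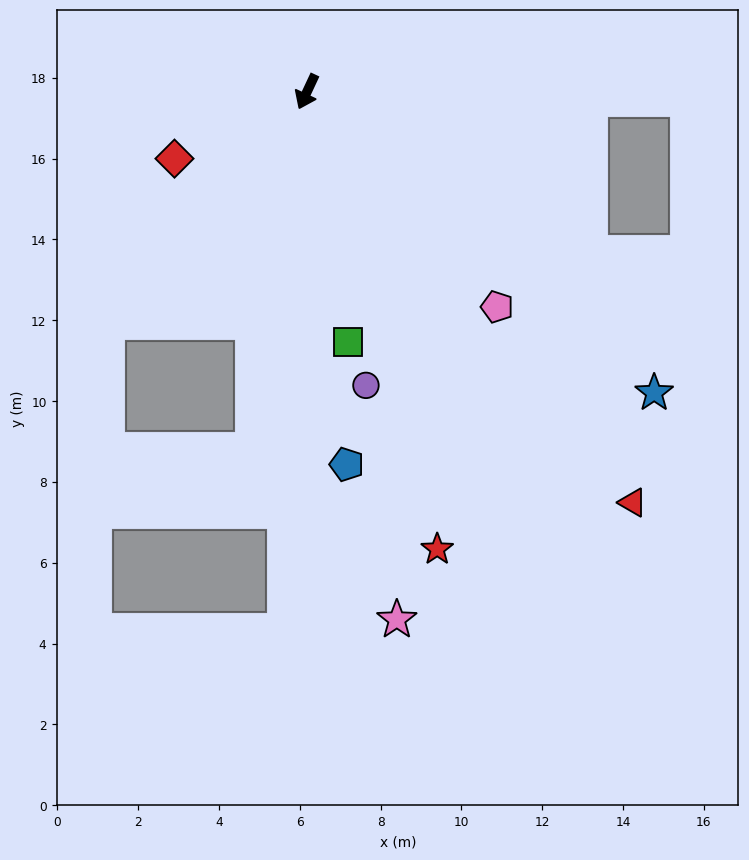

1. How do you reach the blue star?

turn left 74°, forward 11.4 m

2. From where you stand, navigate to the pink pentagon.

turn left 67°, forward 7.1 m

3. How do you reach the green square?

turn left 34°, forward 6.3 m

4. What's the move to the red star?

turn left 41°, forward 11.8 m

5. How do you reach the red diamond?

turn right 38°, forward 3.7 m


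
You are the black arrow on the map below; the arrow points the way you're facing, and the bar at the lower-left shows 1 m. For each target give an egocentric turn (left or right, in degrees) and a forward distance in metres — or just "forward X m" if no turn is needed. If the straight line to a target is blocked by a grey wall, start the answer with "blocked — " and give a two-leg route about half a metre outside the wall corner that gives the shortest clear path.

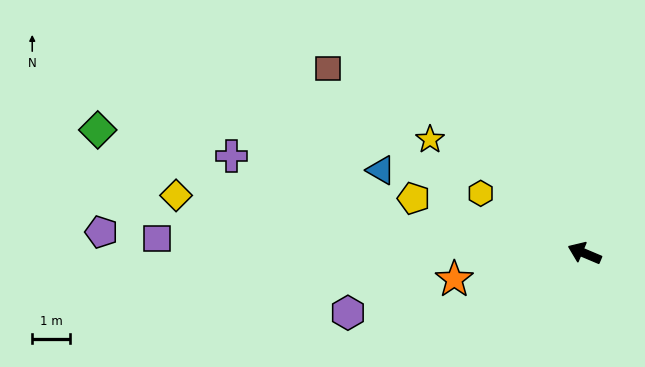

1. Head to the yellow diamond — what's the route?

turn left 15°, forward 10.8 m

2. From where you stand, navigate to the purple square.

turn left 21°, forward 11.2 m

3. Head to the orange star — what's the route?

turn left 34°, forward 3.5 m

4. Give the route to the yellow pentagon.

turn left 5°, forward 4.7 m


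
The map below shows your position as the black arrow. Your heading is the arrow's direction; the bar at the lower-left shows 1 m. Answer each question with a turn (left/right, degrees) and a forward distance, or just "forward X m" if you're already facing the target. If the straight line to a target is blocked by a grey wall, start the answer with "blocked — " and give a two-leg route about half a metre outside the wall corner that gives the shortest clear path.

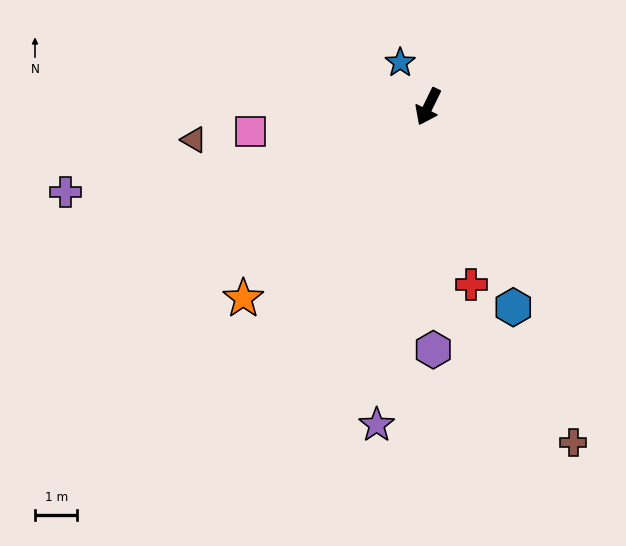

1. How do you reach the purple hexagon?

turn left 27°, forward 5.7 m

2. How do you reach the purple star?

turn left 17°, forward 7.6 m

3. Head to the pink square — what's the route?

turn right 56°, forward 4.2 m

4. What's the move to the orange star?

turn right 18°, forward 6.3 m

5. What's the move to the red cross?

turn left 40°, forward 4.3 m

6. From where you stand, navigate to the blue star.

turn right 121°, forward 1.2 m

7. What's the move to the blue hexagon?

turn left 49°, forward 5.2 m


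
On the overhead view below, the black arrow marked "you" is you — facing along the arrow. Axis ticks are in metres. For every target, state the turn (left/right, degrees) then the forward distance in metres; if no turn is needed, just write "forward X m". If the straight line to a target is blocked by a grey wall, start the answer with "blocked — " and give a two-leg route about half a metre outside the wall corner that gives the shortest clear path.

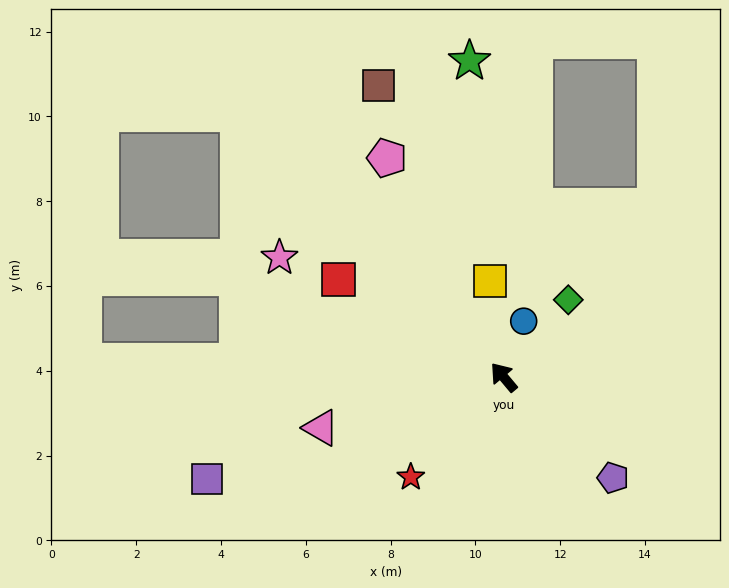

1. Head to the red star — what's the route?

turn left 97°, forward 3.2 m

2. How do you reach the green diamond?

turn right 80°, forward 2.4 m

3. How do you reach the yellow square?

turn right 32°, forward 2.3 m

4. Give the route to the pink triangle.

turn left 66°, forward 4.5 m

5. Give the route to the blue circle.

turn right 60°, forward 1.4 m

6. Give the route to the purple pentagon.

turn right 173°, forward 3.5 m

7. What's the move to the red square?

turn left 19°, forward 4.5 m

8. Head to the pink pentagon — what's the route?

turn right 12°, forward 5.9 m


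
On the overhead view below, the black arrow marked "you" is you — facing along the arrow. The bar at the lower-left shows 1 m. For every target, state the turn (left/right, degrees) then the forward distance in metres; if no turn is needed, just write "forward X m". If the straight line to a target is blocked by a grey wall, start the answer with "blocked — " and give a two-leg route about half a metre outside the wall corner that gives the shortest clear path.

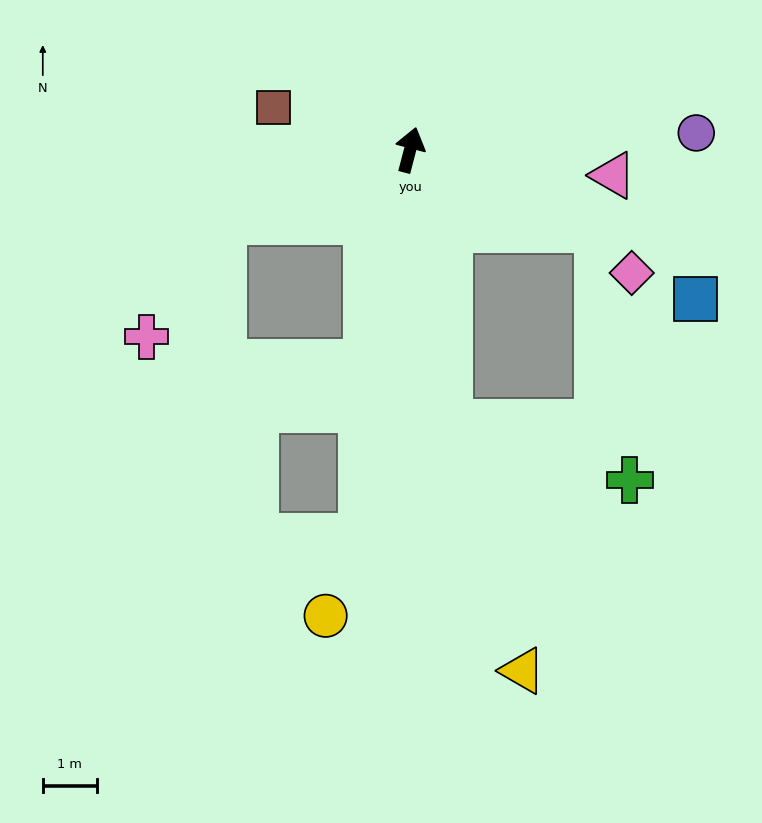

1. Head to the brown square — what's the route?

turn left 87°, forward 2.6 m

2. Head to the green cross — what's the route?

blocked — turn right 157°, forward 5.1 m, then turn left 64°, forward 3.5 m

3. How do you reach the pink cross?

blocked — turn left 126°, forward 3.7 m, then turn left 35°, forward 2.6 m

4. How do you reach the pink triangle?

turn right 83°, forward 3.8 m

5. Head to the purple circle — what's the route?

turn right 72°, forward 5.3 m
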